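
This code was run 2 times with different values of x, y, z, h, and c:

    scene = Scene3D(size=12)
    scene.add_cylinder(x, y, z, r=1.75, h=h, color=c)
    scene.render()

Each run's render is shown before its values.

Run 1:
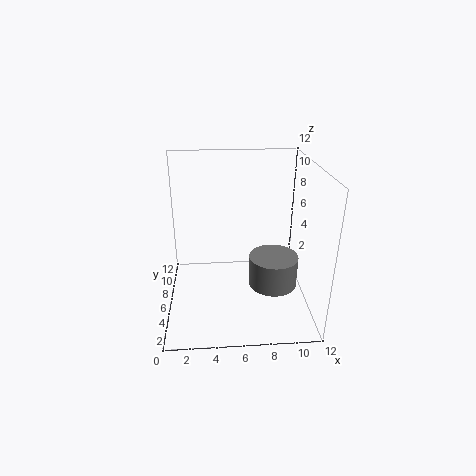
x = 8.25; y = 2; z = 4.25; h = 2.25; c = 'gray'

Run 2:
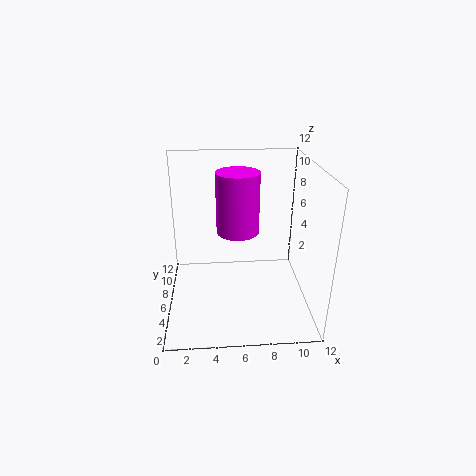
x = 6; y = 6.25; z = 6.5; h = 5; c = 'magenta'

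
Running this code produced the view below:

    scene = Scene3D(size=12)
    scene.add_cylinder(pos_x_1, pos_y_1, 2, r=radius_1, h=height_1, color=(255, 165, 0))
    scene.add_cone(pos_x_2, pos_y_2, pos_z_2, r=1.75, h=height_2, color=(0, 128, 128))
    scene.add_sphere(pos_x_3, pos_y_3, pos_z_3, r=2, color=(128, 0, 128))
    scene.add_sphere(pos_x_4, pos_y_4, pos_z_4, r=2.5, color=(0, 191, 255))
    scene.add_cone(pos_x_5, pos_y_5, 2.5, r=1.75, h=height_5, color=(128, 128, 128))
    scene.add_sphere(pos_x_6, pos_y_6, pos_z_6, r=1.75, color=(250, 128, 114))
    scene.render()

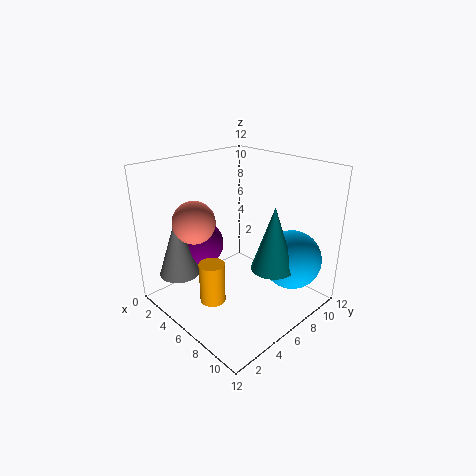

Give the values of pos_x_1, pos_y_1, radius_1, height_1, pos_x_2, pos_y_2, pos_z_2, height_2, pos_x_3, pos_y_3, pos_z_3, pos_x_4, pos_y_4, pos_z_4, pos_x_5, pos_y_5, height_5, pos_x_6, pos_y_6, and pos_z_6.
pos_x_1 = 6.75, pos_y_1 = 2.5, radius_1 = 1, height_1 = 3.25, pos_x_2 = 9, pos_y_2 = 7, pos_z_2 = 4, height_2 = 5.25, pos_x_3 = 2.25, pos_y_3 = 5, pos_z_3 = 4.5, pos_x_4 = 9.25, pos_y_4 = 9.25, pos_z_4 = 4, pos_x_5 = 2.25, pos_y_5 = 2.5, height_5 = 5.25, pos_x_6 = 3.75, pos_y_6 = 3.25, pos_z_6 = 7.5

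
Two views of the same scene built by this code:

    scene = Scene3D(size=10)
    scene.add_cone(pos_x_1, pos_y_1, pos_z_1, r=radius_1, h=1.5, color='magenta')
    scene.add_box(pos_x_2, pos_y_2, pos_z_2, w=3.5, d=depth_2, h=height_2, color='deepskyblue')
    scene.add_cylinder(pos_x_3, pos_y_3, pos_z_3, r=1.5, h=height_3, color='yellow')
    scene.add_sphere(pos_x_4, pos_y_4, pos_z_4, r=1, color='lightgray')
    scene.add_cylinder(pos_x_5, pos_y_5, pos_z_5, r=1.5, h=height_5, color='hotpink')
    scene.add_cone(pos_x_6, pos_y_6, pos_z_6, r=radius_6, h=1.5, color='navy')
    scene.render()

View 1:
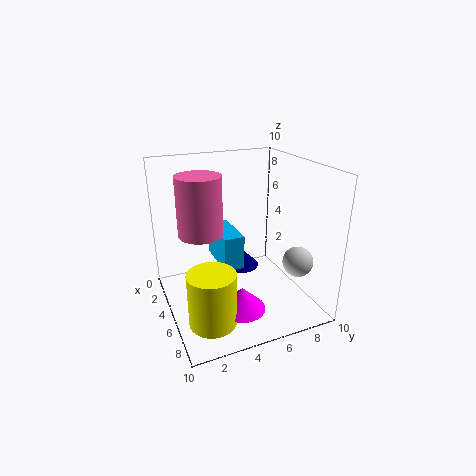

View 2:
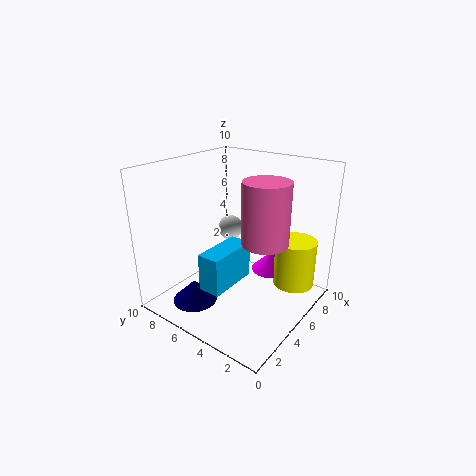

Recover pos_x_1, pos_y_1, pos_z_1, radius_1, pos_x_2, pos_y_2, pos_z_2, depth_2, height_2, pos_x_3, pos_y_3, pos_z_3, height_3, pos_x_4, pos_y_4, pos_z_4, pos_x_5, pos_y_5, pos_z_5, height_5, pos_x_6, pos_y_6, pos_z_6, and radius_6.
pos_x_1 = 8, pos_y_1 = 4, pos_z_1 = 1.5, radius_1 = 1.5, pos_x_2 = 1.5, pos_y_2 = 4, pos_z_2 = 2.5, depth_2 = 1.5, height_2 = 2.5, pos_x_3 = 8, pos_y_3 = 2, pos_z_3 = 1, height_3 = 3.5, pos_x_4 = 8, pos_y_4 = 8, pos_z_4 = 4, pos_x_5 = 4.5, pos_y_5 = 2.5, pos_z_5 = 5.5, height_5 = 4, pos_x_6 = 2, pos_y_6 = 6.5, pos_z_6 = 1, radius_6 = 1.5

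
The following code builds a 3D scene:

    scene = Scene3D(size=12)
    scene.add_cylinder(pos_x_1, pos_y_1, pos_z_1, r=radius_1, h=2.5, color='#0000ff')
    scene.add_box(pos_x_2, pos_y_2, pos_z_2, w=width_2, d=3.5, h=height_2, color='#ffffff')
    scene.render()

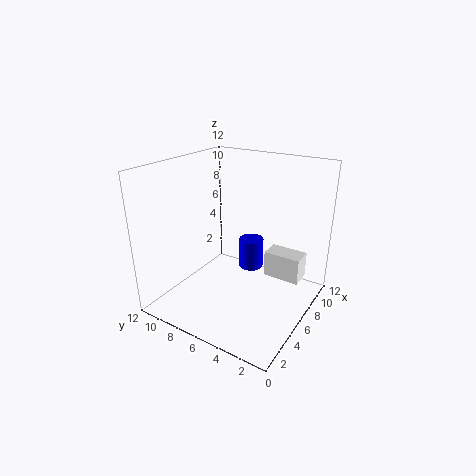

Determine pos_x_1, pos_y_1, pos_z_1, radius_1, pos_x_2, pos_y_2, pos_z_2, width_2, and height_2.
pos_x_1 = 6.5; pos_y_1 = 5; pos_z_1 = 3.5; radius_1 = 1; pos_x_2 = 10; pos_y_2 = 2; pos_z_2 = 0.5; width_2 = 2; height_2 = 2.5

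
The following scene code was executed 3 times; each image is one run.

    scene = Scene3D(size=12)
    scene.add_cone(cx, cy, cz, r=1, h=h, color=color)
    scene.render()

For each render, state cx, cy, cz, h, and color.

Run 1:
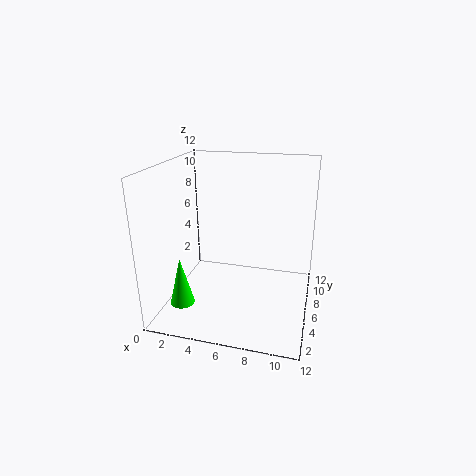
cx = 2
cy = 3
cz = 1
h = 4
color = 'lime'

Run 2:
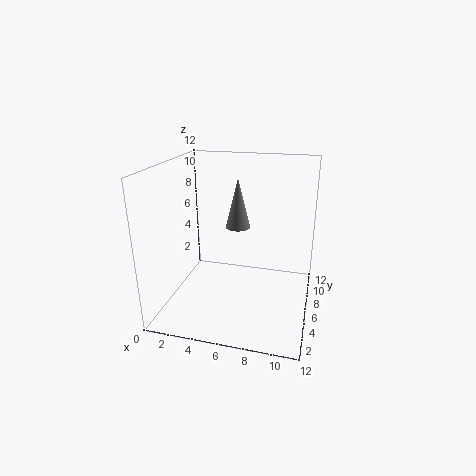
cx = 6
cy = 6
cz = 7
h = 4
color = 'gray'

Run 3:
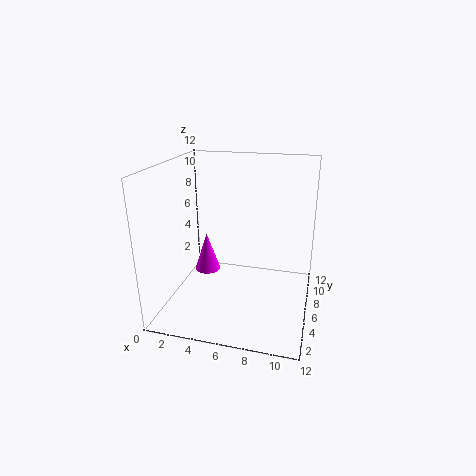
cx = 4
cy = 4
cz = 4
h = 3
color = 'magenta'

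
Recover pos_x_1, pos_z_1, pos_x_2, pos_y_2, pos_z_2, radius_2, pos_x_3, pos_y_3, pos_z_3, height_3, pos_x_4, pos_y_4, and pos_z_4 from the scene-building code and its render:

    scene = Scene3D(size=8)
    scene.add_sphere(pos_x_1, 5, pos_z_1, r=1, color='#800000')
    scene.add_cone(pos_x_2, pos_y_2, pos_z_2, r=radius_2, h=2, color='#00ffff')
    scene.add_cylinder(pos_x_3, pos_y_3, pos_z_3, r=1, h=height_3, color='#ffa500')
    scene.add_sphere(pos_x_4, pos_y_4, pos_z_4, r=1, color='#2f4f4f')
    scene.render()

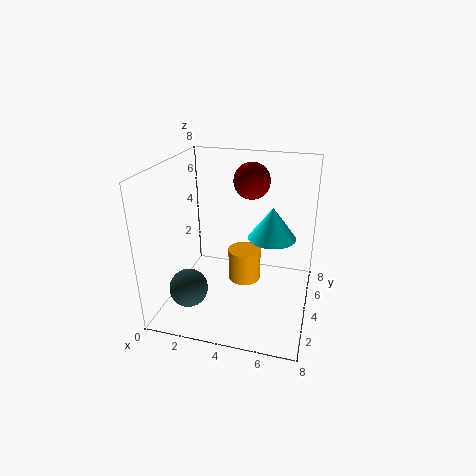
pos_x_1 = 4.5, pos_z_1 = 7, pos_x_2 = 5.5, pos_y_2 = 6.5, pos_z_2 = 3, radius_2 = 1.5, pos_x_3 = 4, pos_y_3 = 5.5, pos_z_3 = 0.5, height_3 = 2, pos_x_4 = 2, pos_y_4 = 1.5, pos_z_4 = 2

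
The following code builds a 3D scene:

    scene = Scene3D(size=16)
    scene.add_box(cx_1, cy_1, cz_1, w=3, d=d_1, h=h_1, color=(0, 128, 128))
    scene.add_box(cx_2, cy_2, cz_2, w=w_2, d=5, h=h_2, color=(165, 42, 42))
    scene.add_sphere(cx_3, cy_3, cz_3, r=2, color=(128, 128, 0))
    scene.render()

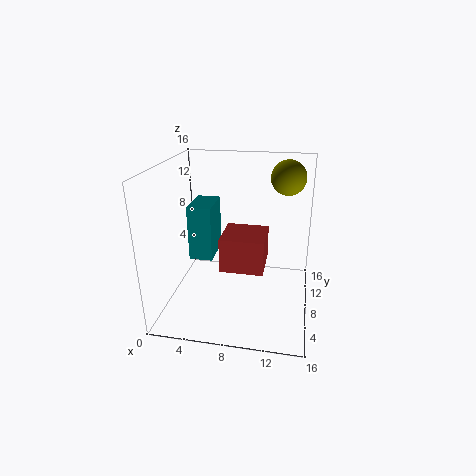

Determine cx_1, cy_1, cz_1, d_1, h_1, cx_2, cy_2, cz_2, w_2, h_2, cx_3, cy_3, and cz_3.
cx_1 = 1; cy_1 = 11; cz_1 = 3; d_1 = 5; h_1 = 7; cx_2 = 6; cy_2 = 7; cz_2 = 4; w_2 = 5; h_2 = 4; cx_3 = 13; cy_3 = 12; cz_3 = 14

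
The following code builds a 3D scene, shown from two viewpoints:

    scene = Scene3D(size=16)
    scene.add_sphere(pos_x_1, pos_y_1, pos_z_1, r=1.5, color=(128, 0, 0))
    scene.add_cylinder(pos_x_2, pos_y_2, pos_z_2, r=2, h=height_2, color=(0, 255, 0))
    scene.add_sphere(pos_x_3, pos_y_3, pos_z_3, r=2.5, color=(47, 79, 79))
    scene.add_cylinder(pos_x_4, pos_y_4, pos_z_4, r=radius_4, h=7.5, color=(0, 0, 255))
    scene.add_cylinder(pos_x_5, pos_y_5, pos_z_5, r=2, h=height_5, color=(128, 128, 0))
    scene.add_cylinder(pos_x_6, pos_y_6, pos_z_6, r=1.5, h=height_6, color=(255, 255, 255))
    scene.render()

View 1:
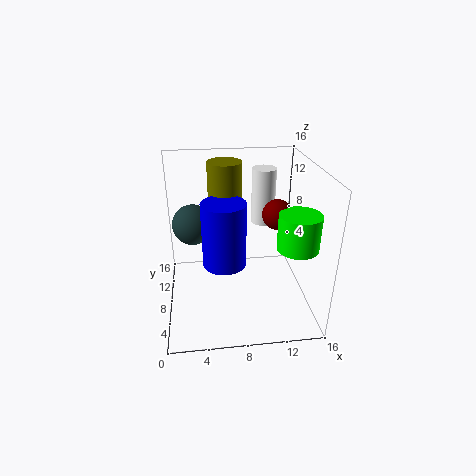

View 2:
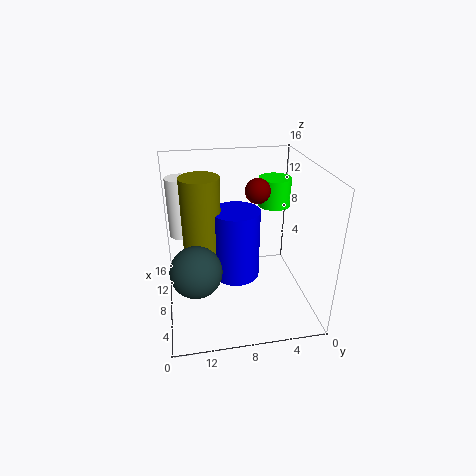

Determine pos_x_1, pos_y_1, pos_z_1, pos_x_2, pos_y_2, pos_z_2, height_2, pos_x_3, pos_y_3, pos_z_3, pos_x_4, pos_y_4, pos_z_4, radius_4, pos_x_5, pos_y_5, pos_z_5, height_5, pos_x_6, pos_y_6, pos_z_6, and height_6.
pos_x_1 = 11.5, pos_y_1 = 5, pos_z_1 = 12, pos_x_2 = 13, pos_y_2 = 2.5, pos_z_2 = 9.5, height_2 = 3.5, pos_x_3 = 3, pos_y_3 = 13, pos_z_3 = 7.5, pos_x_4 = 6.5, pos_y_4 = 8.5, pos_z_4 = 4.5, radius_4 = 2.5, pos_x_5 = 7, pos_y_5 = 12, pos_z_5 = 7.5, height_5 = 8, pos_x_6 = 12, pos_y_6 = 14, pos_z_6 = 7, height_6 = 7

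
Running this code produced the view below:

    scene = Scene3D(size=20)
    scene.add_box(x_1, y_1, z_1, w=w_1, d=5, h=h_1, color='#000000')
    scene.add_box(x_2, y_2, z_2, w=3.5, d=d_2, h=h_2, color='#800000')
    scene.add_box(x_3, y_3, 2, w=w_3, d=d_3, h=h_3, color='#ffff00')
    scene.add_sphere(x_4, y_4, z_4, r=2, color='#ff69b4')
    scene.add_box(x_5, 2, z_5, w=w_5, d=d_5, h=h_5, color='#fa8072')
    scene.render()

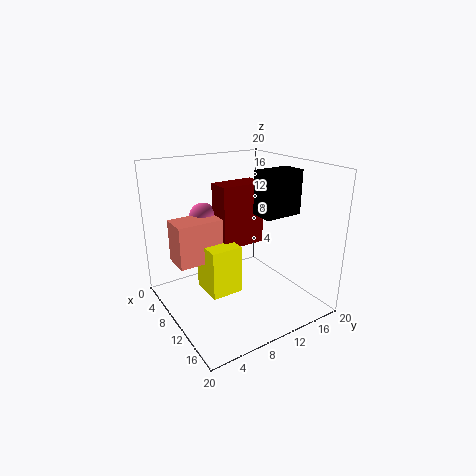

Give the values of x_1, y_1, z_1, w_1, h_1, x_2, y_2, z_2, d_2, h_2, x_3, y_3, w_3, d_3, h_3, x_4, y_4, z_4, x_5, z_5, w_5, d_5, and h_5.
x_1 = 13.5; y_1 = 10; z_1 = 14.5; w_1 = 3; h_1 = 5.5; x_2 = 5.5; y_2 = 8.5; z_2 = 8; d_2 = 6.5; h_2 = 9; x_3 = 6; y_3 = 5.5; w_3 = 5; d_3 = 4.5; h_3 = 7; x_4 = 4.5; y_4 = 7.5; z_4 = 12; x_5 = 4.5; z_5 = 6.5; w_5 = 4; d_5 = 6.5; h_5 = 6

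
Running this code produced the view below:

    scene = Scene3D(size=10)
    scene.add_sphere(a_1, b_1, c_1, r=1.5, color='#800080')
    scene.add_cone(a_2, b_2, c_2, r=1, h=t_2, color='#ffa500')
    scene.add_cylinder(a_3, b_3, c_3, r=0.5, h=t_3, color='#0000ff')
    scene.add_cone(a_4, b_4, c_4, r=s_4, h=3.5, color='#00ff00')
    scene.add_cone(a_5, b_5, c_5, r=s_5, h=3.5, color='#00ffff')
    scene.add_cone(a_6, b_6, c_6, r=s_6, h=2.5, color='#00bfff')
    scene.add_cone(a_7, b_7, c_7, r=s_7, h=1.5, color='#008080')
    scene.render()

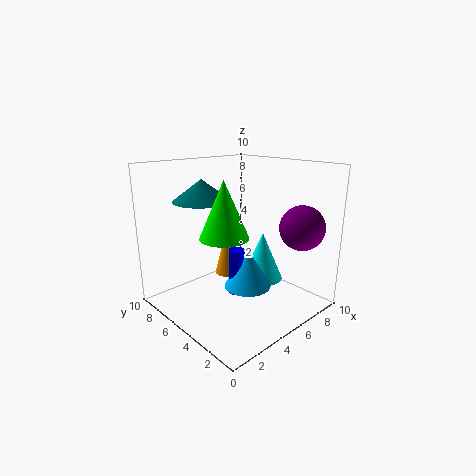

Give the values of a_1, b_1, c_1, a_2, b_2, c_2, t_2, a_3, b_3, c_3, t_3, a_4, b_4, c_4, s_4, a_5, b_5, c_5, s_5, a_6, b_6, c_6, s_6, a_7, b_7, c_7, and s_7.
a_1 = 7.5, b_1 = 1.5, c_1 = 6, a_2 = 7, b_2 = 8.5, c_2 = 0.5, t_2 = 4, a_3 = 3.5, b_3 = 3.5, c_3 = 2, t_3 = 3, a_4 = 2.5, b_4 = 3.5, c_4 = 6, s_4 = 1.5, a_5 = 7, b_5 = 4.5, c_5 = 1.5, s_5 = 1.5, a_6 = 4, b_6 = 3, c_6 = 2.5, s_6 = 1.5, a_7 = 3.5, b_7 = 7, c_7 = 7.5, s_7 = 2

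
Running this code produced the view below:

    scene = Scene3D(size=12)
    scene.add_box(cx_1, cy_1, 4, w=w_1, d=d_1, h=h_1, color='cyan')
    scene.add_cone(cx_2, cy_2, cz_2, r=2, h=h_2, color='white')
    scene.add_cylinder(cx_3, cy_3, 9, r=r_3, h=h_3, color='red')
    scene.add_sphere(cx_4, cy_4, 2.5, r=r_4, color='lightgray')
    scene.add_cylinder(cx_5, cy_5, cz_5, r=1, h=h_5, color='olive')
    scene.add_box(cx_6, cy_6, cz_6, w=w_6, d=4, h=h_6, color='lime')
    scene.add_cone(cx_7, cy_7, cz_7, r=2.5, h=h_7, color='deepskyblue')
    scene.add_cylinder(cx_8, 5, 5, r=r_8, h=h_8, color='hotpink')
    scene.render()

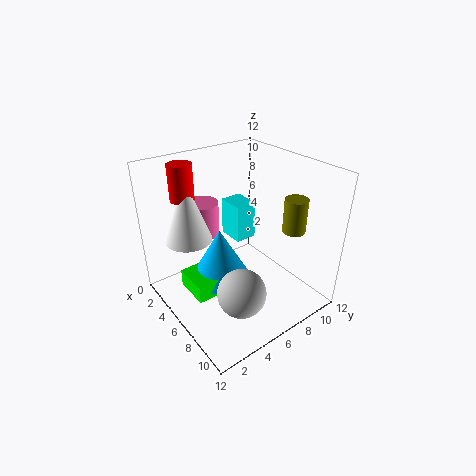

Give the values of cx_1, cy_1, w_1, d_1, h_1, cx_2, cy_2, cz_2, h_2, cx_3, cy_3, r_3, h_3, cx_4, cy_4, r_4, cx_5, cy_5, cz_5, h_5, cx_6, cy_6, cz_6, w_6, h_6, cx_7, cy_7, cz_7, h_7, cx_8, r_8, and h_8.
cx_1 = 1.5
cy_1 = 7.5
w_1 = 2.5
d_1 = 2
h_1 = 3.5
cx_2 = 3
cy_2 = 3
cz_2 = 5.5
h_2 = 5.5
cx_3 = 2.5
cy_3 = 3
r_3 = 1
h_3 = 3
cx_4 = 8.5
cy_4 = 4.5
r_4 = 2
cx_5 = 8
cy_5 = 10.5
cz_5 = 6
h_5 = 3
cx_6 = 4
cy_6 = 1.5
cz_6 = 2
w_6 = 3
h_6 = 1.5
cx_7 = 5.5
cy_7 = 4.5
cz_7 = 2.5
h_7 = 4.5
cx_8 = 2
r_8 = 1.5
h_8 = 3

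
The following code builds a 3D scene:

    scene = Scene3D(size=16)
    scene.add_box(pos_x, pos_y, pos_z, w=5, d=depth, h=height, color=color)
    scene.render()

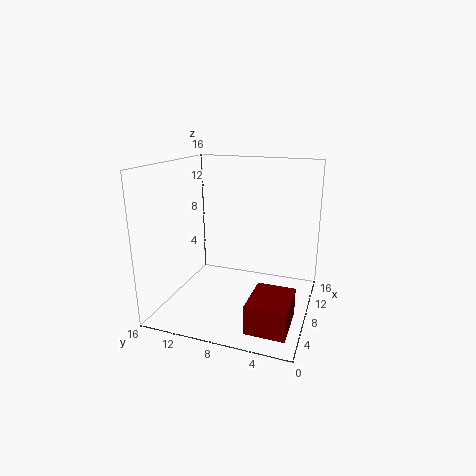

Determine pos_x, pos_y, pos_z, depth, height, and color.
pos_x = 1; pos_y = 1; pos_z = 1; depth = 4; height = 3; color = 'maroon'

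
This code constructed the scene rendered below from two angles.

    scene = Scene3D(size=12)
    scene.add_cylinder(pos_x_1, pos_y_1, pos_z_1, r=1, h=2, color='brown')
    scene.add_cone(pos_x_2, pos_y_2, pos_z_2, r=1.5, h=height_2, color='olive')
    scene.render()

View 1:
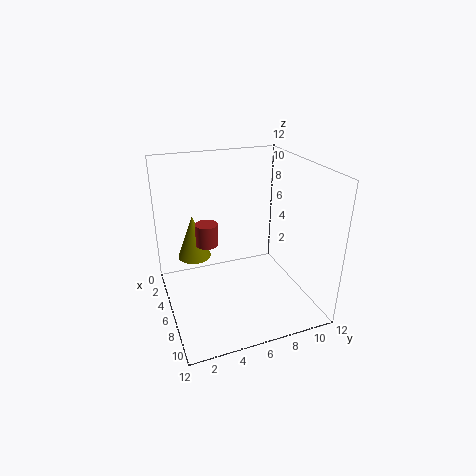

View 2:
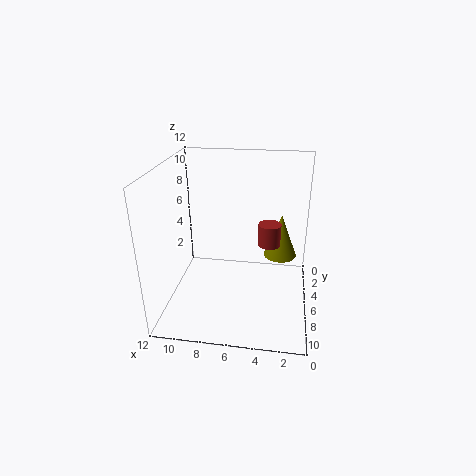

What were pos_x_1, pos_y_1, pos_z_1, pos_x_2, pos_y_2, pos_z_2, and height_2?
pos_x_1 = 3.5
pos_y_1 = 4
pos_z_1 = 4.5
pos_x_2 = 2.5
pos_y_2 = 3
pos_z_2 = 3
height_2 = 4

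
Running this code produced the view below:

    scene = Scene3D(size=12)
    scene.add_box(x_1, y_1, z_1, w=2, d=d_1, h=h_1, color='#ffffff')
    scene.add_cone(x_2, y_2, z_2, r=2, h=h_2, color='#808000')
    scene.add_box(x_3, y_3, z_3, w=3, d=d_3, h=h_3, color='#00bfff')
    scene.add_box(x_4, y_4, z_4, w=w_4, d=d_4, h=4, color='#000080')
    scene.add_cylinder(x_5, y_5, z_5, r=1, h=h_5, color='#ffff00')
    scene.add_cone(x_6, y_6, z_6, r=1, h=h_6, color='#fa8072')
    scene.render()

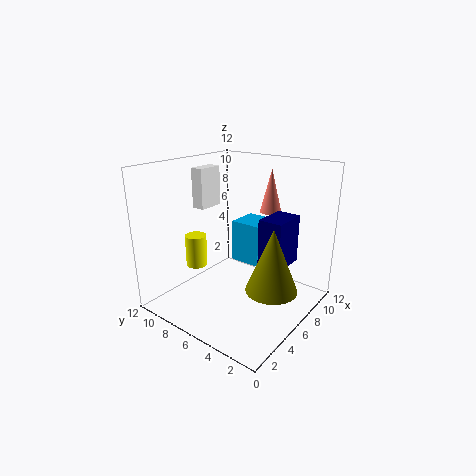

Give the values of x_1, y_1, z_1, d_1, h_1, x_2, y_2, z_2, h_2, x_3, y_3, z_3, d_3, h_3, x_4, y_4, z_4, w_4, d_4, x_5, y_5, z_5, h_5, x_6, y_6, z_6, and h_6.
x_1 = 3
y_1 = 7
z_1 = 9
d_1 = 1
h_1 = 3
x_2 = 5
y_2 = 2
z_2 = 3
h_2 = 5
x_3 = 9
y_3 = 6
z_3 = 2
d_3 = 3
h_3 = 4
x_4 = 6
y_4 = 2
z_4 = 4
w_4 = 3
d_4 = 2
x_5 = 6
y_5 = 11
z_5 = 2
h_5 = 3
x_6 = 11
y_6 = 6
z_6 = 7
h_6 = 4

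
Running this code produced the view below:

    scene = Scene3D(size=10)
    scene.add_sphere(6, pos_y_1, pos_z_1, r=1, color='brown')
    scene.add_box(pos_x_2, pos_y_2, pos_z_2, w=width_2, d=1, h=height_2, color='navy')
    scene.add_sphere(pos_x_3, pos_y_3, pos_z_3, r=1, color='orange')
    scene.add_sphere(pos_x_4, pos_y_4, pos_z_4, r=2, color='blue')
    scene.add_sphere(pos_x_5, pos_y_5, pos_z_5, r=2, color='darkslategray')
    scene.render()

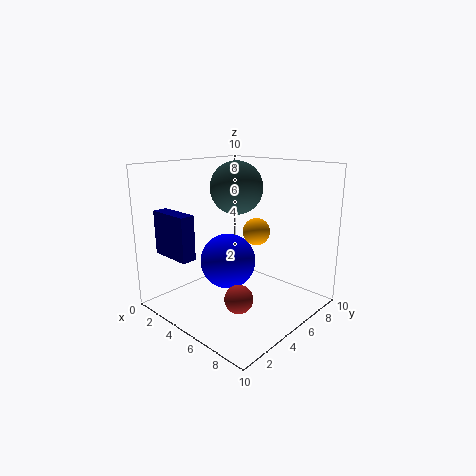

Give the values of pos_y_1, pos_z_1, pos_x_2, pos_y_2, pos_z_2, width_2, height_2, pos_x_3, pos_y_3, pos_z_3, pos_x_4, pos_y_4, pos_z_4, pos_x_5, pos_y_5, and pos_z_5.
pos_y_1 = 4
pos_z_1 = 1
pos_x_2 = 1
pos_y_2 = 1
pos_z_2 = 4
width_2 = 3
height_2 = 3
pos_x_3 = 5
pos_y_3 = 7
pos_z_3 = 5
pos_x_4 = 4
pos_y_4 = 5
pos_z_4 = 3
pos_x_5 = 3
pos_y_5 = 7
pos_z_5 = 8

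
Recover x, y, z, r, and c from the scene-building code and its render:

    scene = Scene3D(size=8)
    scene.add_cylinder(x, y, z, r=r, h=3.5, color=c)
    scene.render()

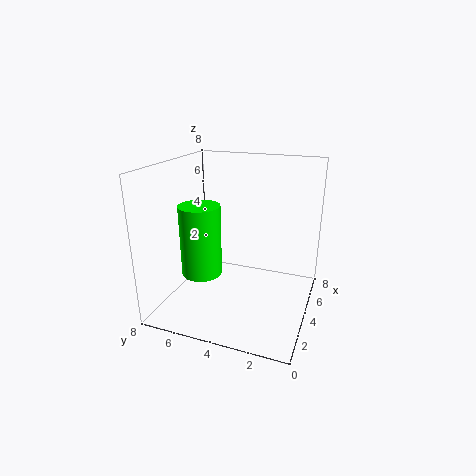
x = 1.5, y = 5, z = 3, r = 1, c = 'lime'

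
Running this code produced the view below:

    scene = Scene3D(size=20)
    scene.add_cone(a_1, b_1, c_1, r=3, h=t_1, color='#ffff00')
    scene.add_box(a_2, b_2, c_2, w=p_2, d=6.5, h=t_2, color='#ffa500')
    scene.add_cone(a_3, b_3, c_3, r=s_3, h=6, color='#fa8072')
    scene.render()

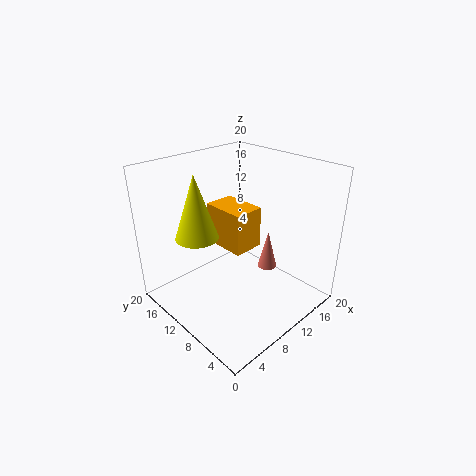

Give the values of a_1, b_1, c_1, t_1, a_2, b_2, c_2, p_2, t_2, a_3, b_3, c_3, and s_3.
a_1 = 6; b_1 = 14; c_1 = 10; t_1 = 9; a_2 = 9.5; b_2 = 9.5; c_2 = 7.5; p_2 = 4.5; t_2 = 6; a_3 = 16.5; b_3 = 10; c_3 = 2.5; s_3 = 1.5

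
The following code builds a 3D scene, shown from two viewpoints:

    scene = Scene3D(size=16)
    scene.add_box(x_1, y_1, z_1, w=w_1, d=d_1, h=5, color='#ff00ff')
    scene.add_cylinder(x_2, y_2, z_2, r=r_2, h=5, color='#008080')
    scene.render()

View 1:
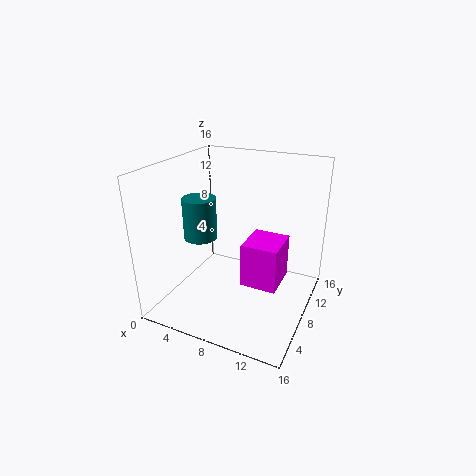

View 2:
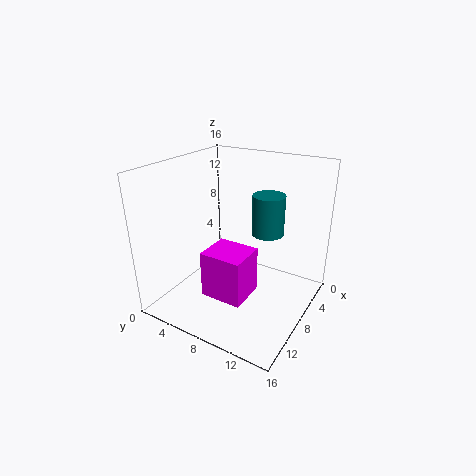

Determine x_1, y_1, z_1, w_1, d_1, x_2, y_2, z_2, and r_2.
x_1 = 9, y_1 = 6.5, z_1 = 3, w_1 = 4, d_1 = 4.5, x_2 = 2.5, y_2 = 9, z_2 = 6.5, r_2 = 2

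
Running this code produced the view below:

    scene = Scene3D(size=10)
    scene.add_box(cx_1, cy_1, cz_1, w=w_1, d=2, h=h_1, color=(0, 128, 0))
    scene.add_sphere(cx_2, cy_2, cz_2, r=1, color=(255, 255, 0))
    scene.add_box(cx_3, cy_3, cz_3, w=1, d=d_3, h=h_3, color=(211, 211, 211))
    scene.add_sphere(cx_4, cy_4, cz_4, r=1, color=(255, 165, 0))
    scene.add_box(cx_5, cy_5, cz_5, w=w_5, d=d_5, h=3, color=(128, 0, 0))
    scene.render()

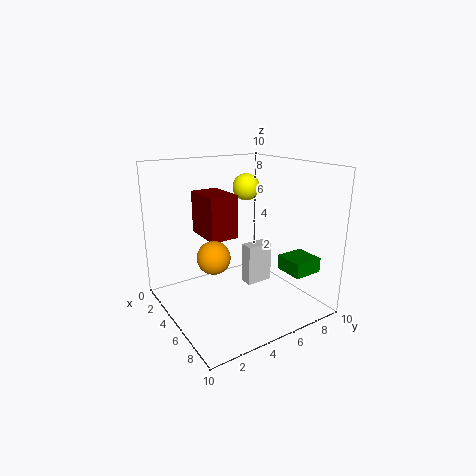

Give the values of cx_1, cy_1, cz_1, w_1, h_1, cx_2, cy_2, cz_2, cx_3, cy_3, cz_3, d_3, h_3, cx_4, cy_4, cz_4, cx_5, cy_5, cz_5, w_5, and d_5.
cx_1 = 7; cy_1 = 7; cz_1 = 3; w_1 = 2; h_1 = 1; cx_2 = 3; cy_2 = 7; cz_2 = 8; cx_3 = 4; cy_3 = 6; cz_3 = 1; d_3 = 2; h_3 = 3; cx_4 = 7; cy_4 = 2; cz_4 = 5; cx_5 = 2; cy_5 = 3; cz_5 = 5; w_5 = 3; d_5 = 2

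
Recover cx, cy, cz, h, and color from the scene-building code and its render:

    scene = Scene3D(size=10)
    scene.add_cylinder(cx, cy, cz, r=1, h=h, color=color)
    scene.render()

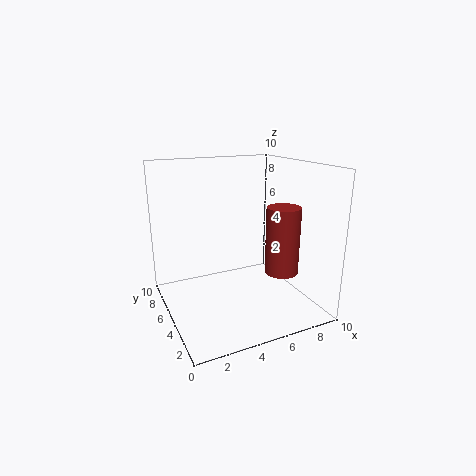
cx = 6, cy = 1, cz = 4, h = 4, color = 'brown'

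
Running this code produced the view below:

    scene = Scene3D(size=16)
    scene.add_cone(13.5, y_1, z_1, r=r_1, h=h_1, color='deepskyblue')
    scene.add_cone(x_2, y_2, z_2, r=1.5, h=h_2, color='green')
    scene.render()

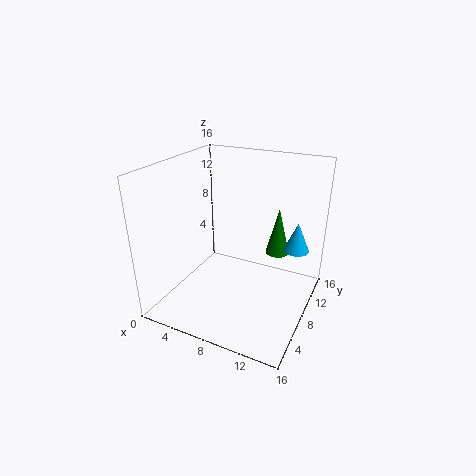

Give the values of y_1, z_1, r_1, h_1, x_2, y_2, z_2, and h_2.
y_1 = 12.5; z_1 = 5.5; r_1 = 1.5; h_1 = 3.5; x_2 = 10.5; y_2 = 14.5; z_2 = 3.5; h_2 = 6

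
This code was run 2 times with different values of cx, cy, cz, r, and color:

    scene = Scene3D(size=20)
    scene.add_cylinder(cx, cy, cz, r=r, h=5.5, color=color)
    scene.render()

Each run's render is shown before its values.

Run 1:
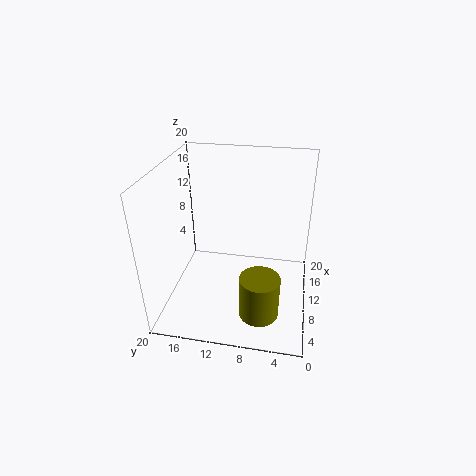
cx = 3
cy = 6
cz = 3.5
r = 2.5
color = 'olive'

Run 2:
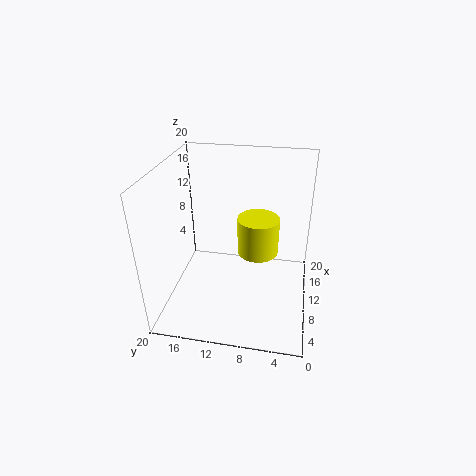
cx = 12.5
cy = 7.5
cz = 6.5
r = 3
color = 'yellow'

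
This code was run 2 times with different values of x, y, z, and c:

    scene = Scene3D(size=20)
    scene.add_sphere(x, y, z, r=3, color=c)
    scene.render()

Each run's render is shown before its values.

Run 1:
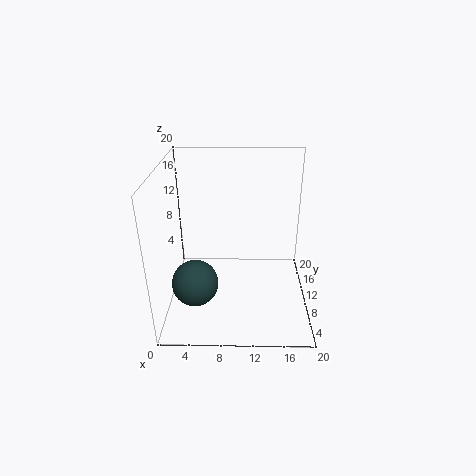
x = 4.5, y = 5, z = 6, c = 'darkslategray'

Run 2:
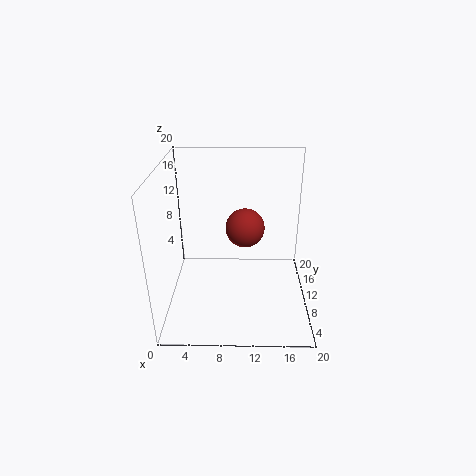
x = 11, y = 15, z = 9, c = 'brown'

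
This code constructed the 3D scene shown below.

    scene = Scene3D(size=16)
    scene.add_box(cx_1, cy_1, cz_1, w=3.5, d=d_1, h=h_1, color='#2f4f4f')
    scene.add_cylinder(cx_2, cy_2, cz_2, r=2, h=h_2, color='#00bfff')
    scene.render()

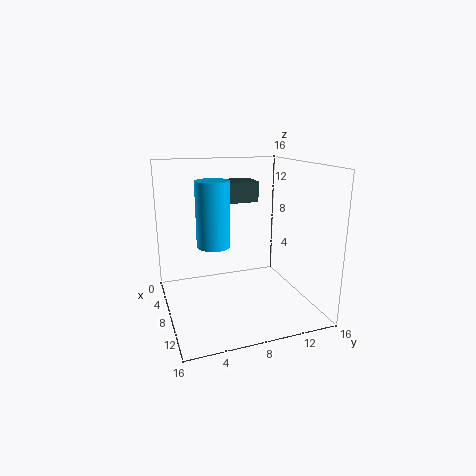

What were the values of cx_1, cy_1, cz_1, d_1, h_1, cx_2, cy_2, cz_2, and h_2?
cx_1 = 0.75, cy_1 = 8.25, cz_1 = 11, d_1 = 3.75, h_1 = 2.5, cx_2 = 5, cy_2 = 6, cz_2 = 6.25, h_2 = 7.75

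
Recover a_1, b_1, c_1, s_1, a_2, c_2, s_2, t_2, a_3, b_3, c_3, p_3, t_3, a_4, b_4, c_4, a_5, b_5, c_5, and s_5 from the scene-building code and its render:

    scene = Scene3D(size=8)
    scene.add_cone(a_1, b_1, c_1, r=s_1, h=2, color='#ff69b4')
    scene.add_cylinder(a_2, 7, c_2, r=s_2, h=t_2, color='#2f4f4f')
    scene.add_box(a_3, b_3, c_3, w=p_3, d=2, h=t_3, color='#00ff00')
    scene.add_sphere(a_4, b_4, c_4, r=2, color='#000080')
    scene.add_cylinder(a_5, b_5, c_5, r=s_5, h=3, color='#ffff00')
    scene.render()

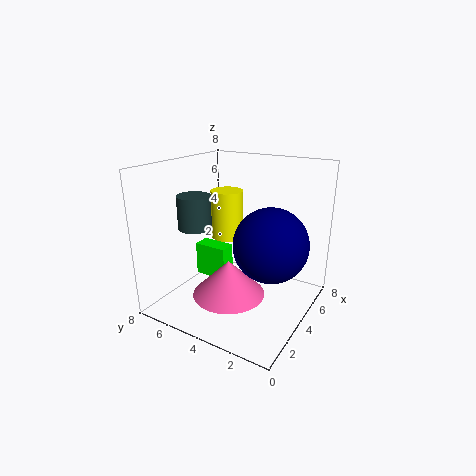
a_1 = 3, b_1 = 4, c_1 = 1, s_1 = 2, a_2 = 4, c_2 = 4, s_2 = 1, t_2 = 2, a_3 = 4, b_3 = 5, c_3 = 1, p_3 = 1, t_3 = 2, a_4 = 4, b_4 = 2, c_4 = 4, a_5 = 6, b_5 = 6, c_5 = 3, s_5 = 1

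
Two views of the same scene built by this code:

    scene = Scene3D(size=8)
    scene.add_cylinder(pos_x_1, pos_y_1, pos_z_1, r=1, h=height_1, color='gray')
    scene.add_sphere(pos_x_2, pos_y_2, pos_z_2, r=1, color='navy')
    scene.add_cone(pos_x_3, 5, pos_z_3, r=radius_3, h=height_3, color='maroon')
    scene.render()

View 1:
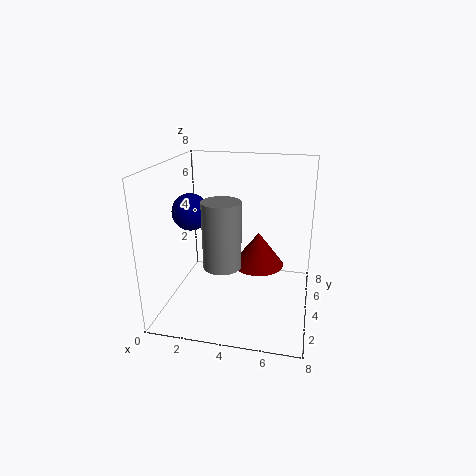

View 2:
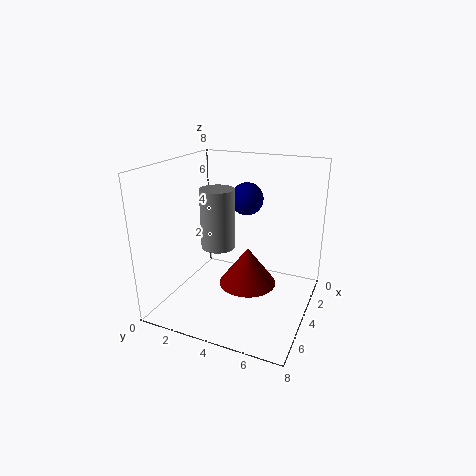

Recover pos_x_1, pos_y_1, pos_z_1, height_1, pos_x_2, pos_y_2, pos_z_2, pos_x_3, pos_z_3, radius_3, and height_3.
pos_x_1 = 3.5; pos_y_1 = 2.5; pos_z_1 = 3; height_1 = 3.5; pos_x_2 = 1.5; pos_y_2 = 3.5; pos_z_2 = 5.5; pos_x_3 = 5; pos_z_3 = 2; radius_3 = 1.5; height_3 = 2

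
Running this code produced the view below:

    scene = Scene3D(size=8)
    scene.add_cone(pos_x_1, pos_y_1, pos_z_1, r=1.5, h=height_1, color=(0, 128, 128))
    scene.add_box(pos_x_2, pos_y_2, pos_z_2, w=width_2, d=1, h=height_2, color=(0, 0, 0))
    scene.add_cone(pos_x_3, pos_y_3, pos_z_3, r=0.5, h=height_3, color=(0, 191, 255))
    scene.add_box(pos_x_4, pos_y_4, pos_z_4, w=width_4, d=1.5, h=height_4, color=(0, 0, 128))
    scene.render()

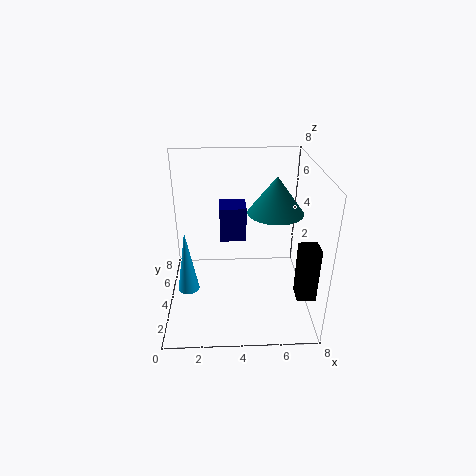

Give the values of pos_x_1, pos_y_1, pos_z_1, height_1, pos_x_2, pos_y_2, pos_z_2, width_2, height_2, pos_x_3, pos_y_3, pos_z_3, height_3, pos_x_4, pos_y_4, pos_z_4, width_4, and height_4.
pos_x_1 = 6; pos_y_1 = 4; pos_z_1 = 5.5; height_1 = 2; pos_x_2 = 7; pos_y_2 = 1.5; pos_z_2 = 1.5; width_2 = 1; height_2 = 3; pos_x_3 = 1.5; pos_y_3 = 1; pos_z_3 = 3; height_3 = 3; pos_x_4 = 3; pos_y_4 = 4.5; pos_z_4 = 3.5; width_4 = 1.5; height_4 = 2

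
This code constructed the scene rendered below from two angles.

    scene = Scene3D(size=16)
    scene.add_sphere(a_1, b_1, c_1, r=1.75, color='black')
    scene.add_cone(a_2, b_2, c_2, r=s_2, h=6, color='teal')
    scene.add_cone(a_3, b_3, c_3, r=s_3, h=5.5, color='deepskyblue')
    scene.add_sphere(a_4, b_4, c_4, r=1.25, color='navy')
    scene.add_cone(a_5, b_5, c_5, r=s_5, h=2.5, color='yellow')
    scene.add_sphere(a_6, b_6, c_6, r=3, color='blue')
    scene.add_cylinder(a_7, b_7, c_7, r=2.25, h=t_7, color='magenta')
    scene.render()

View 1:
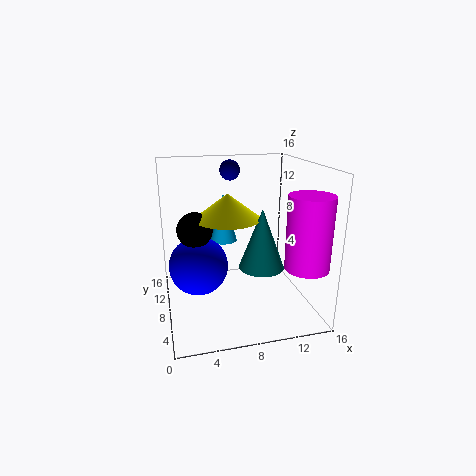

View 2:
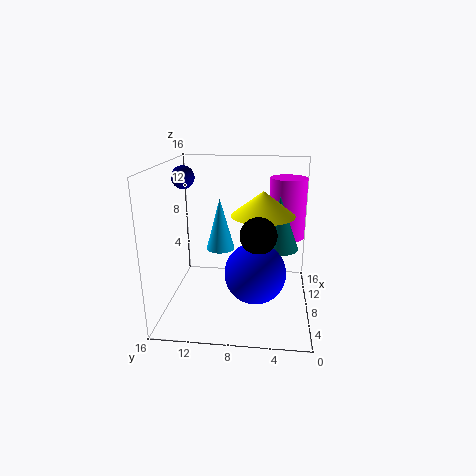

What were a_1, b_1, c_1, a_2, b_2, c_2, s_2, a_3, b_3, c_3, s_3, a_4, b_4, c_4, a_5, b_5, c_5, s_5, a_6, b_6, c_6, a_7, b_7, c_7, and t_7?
a_1 = 3; b_1 = 5.5; c_1 = 10.25; a_2 = 9.25; b_2 = 3.5; c_2 = 6.5; s_2 = 2.25; a_3 = 6.75; b_3 = 9.75; c_3 = 7.25; s_3 = 1.5; a_4 = 8.5; b_4 = 14; c_4 = 14.5; a_5 = 6.25; b_5 = 5.25; c_5 = 11.25; s_5 = 3.25; a_6 = 3.25; b_6 = 5.75; c_6 = 6.25; a_7 = 13.75; b_7 = 2.5; c_7 = 6.25; t_7 = 7.5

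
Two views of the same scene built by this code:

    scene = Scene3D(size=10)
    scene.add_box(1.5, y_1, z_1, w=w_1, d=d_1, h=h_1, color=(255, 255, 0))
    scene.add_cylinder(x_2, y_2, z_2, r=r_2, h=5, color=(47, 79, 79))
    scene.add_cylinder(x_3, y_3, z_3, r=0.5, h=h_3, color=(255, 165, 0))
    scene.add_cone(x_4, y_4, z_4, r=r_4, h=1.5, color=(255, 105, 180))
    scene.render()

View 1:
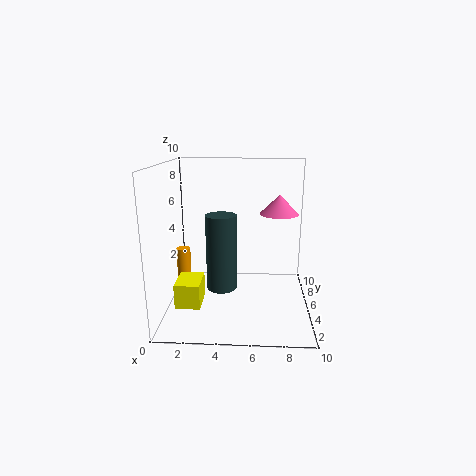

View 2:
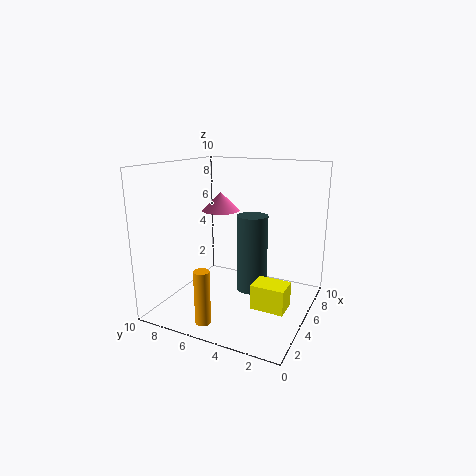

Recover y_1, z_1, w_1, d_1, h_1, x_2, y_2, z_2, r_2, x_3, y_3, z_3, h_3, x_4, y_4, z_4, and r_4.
y_1 = 0.5
z_1 = 2
w_1 = 1.5
d_1 = 2
h_1 = 1.5
x_2 = 4
y_2 = 3.5
z_2 = 2
r_2 = 1
x_3 = 1
y_3 = 5.5
z_3 = 0.5
h_3 = 3.5
x_4 = 8
y_4 = 8
z_4 = 6
r_4 = 1.5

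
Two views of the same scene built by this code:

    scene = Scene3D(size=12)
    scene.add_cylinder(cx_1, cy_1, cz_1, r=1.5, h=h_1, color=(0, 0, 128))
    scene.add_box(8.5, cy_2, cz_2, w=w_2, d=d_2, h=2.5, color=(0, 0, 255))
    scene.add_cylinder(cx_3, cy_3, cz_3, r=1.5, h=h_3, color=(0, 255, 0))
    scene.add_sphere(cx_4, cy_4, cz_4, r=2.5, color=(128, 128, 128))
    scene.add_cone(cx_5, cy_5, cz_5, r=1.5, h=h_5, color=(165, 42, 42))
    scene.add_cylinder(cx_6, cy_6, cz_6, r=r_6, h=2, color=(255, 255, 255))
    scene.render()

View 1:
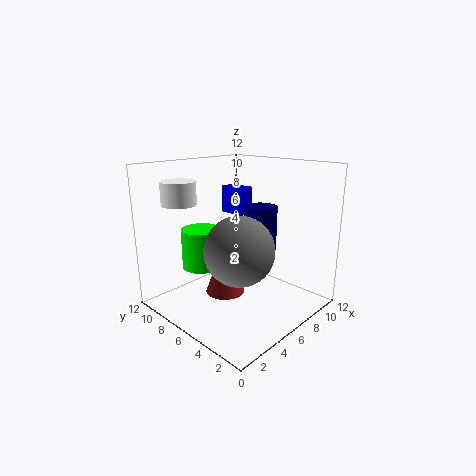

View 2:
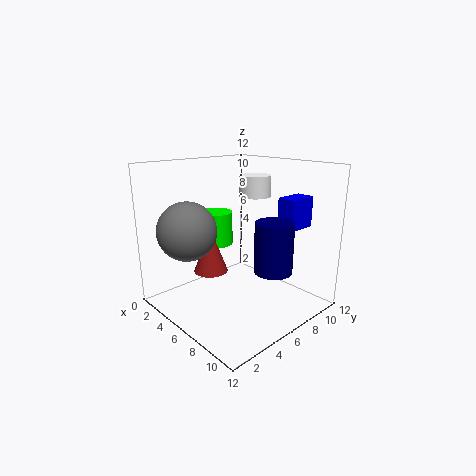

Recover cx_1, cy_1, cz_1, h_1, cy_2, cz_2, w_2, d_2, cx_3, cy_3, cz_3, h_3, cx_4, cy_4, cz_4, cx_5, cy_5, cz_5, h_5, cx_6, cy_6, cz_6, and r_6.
cx_1 = 9.5
cy_1 = 6.5
cz_1 = 4
h_1 = 4
cy_2 = 8
cz_2 = 7
w_2 = 1.5
d_2 = 2.5
cx_3 = 2.5
cy_3 = 6.5
cz_3 = 4.5
h_3 = 3
cx_4 = 3
cy_4 = 3
cz_4 = 6.5
cx_5 = 3.5
cy_5 = 5
cz_5 = 2.5
h_5 = 4
cx_6 = 3.5
cy_6 = 10.5
cz_6 = 8.5
r_6 = 1.5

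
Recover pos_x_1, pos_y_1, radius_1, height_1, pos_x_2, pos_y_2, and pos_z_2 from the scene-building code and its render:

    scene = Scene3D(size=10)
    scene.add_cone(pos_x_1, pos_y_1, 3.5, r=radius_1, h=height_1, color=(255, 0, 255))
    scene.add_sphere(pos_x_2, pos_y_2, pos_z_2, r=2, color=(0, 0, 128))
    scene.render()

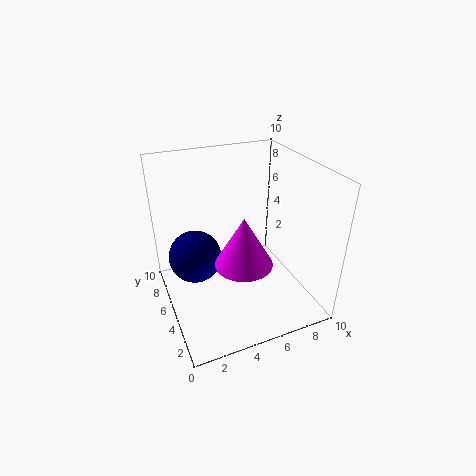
pos_x_1 = 5
pos_y_1 = 4
radius_1 = 2
height_1 = 3.5
pos_x_2 = 2.5
pos_y_2 = 7.5
pos_z_2 = 2.5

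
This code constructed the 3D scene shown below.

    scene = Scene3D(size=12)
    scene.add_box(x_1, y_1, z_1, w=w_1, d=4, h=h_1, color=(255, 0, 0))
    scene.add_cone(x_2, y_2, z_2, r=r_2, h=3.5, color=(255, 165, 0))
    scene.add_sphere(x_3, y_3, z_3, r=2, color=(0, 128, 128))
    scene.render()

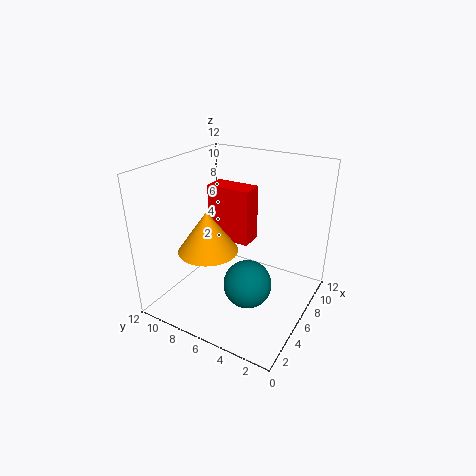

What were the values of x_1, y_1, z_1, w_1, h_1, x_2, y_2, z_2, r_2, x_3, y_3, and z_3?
x_1 = 7.5
y_1 = 6
z_1 = 4.5
w_1 = 2
h_1 = 5
x_2 = 4.5
y_2 = 8
z_2 = 5
r_2 = 2.5
x_3 = 5
y_3 = 4.5
z_3 = 2.5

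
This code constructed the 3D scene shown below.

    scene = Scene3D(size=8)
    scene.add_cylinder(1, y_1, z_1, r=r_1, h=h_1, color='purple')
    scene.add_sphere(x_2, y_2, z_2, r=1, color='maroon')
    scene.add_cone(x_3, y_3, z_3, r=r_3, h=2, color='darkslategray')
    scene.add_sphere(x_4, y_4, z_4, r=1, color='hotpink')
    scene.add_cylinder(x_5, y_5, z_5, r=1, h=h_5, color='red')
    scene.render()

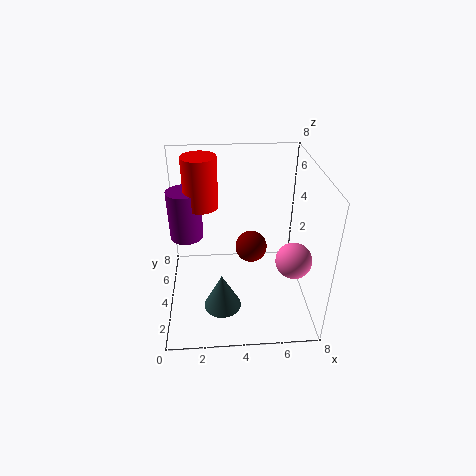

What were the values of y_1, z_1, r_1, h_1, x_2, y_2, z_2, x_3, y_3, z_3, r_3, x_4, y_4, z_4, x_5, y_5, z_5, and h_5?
y_1 = 6, z_1 = 3, r_1 = 1, h_1 = 3, x_2 = 5, y_2 = 6, z_2 = 2, x_3 = 3, y_3 = 2, z_3 = 1, r_3 = 1, x_4 = 7, y_4 = 3, z_4 = 3, x_5 = 2, y_5 = 6, z_5 = 5, h_5 = 3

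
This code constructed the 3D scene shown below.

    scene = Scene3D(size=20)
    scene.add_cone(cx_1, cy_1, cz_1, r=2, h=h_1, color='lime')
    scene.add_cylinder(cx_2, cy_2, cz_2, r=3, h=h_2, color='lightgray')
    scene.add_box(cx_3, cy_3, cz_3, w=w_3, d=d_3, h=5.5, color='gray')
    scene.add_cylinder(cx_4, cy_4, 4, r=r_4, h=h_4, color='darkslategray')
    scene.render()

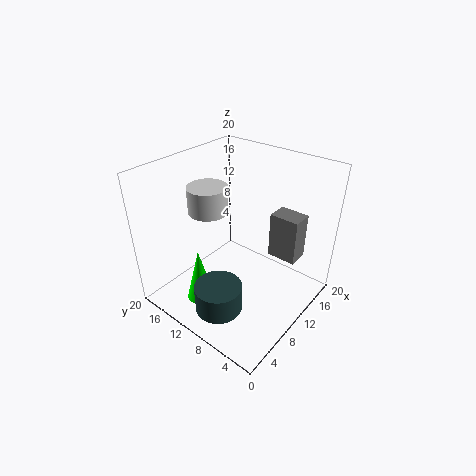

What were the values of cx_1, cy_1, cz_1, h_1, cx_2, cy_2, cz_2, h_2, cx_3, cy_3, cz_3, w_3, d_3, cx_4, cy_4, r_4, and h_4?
cx_1 = 5.5; cy_1 = 13.5; cz_1 = 0.5; h_1 = 8; cx_2 = 11; cy_2 = 16.5; cz_2 = 11.5; h_2 = 4; cx_3 = 8.5; cy_3 = 0.5; cz_3 = 11; w_3 = 2.5; d_3 = 3.5; cx_4 = 3; cy_4 = 7.5; r_4 = 3; h_4 = 3.5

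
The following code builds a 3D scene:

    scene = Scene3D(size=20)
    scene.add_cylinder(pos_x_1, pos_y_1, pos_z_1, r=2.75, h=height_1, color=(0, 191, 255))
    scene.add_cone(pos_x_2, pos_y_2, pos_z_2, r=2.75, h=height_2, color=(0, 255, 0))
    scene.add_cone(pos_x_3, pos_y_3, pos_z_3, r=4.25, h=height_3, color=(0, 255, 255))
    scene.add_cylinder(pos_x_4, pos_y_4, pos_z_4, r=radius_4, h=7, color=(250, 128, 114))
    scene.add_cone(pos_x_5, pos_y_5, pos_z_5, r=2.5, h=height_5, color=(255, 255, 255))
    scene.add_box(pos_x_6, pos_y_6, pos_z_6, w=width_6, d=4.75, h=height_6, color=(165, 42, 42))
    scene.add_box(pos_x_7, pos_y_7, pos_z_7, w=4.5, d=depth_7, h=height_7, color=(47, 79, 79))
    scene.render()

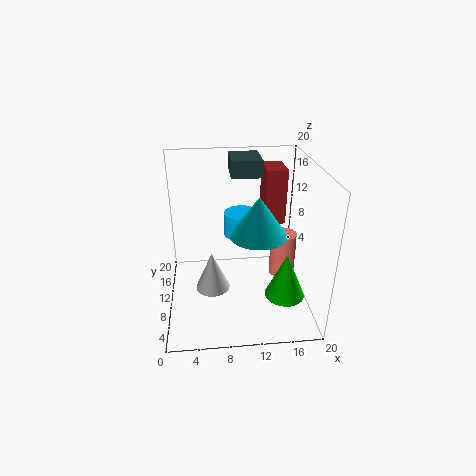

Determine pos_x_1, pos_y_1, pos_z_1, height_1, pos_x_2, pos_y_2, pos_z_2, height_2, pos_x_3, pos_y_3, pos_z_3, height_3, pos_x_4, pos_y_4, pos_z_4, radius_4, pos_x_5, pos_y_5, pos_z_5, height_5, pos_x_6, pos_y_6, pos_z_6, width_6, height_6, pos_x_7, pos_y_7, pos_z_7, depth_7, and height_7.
pos_x_1 = 11.25
pos_y_1 = 16.75
pos_z_1 = 7
height_1 = 3.75
pos_x_2 = 16.25
pos_y_2 = 6.5
pos_z_2 = 2.5
height_2 = 6.5
pos_x_3 = 13.25
pos_y_3 = 12.25
pos_z_3 = 9
height_3 = 6
pos_x_4 = 17.5
pos_y_4 = 13.75
pos_z_4 = 1.25
radius_4 = 2
pos_x_5 = 6.25
pos_y_5 = 10.25
pos_z_5 = 1.75
height_5 = 5.75
pos_x_6 = 14.25
pos_y_6 = 12.75
pos_z_6 = 10.5
width_6 = 3
height_6 = 8
pos_x_7 = 9.5
pos_y_7 = 14.25
pos_z_7 = 17
depth_7 = 5.75
height_7 = 2.5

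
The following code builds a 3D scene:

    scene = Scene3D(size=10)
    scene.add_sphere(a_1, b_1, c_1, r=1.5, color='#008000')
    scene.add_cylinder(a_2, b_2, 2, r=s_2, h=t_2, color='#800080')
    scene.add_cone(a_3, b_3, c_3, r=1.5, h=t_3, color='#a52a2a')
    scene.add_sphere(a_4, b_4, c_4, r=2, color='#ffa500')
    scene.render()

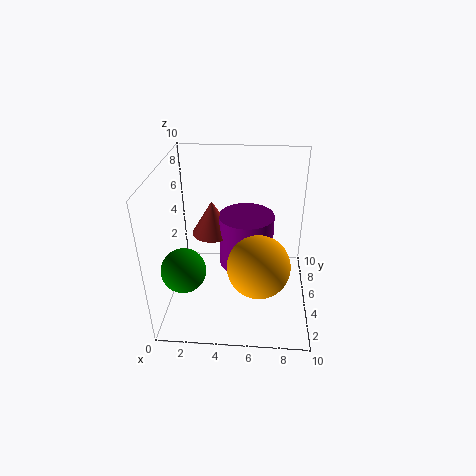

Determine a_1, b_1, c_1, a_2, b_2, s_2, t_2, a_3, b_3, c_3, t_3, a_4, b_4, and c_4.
a_1 = 1.5; b_1 = 3; c_1 = 3.5; a_2 = 5.5; b_2 = 6.5; s_2 = 2; t_2 = 4; a_3 = 3; b_3 = 6.5; c_3 = 4.5; t_3 = 2.5; a_4 = 6.5; b_4 = 2.5; c_4 = 4.5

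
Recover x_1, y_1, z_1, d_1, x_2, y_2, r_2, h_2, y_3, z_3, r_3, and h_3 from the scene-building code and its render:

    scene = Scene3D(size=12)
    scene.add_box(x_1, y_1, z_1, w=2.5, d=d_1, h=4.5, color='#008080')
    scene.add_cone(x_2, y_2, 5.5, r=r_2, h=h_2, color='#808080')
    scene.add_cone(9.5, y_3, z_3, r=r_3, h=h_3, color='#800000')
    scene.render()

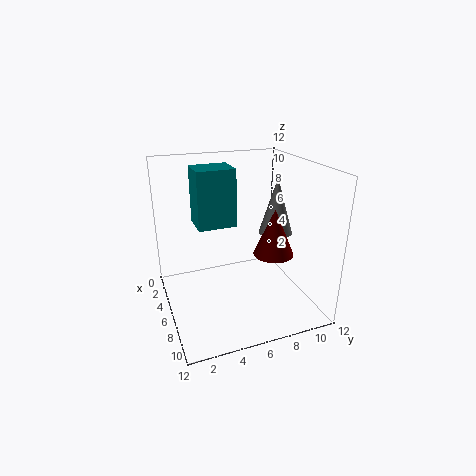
x_1 = 4.5
y_1 = 2.5
z_1 = 7.5
d_1 = 3
x_2 = 5
y_2 = 10
r_2 = 1.5
h_2 = 5
y_3 = 7.5
z_3 = 6
r_3 = 1.5
h_3 = 3.5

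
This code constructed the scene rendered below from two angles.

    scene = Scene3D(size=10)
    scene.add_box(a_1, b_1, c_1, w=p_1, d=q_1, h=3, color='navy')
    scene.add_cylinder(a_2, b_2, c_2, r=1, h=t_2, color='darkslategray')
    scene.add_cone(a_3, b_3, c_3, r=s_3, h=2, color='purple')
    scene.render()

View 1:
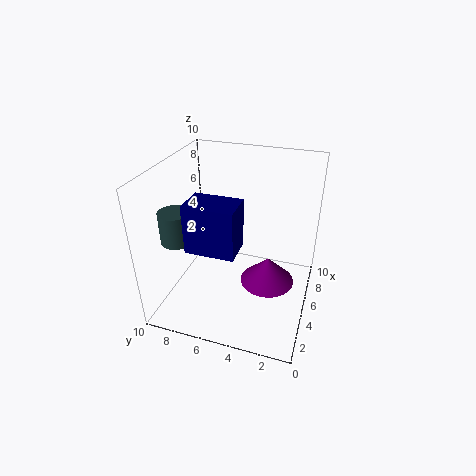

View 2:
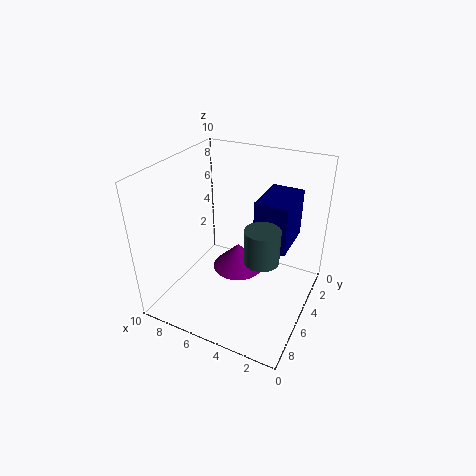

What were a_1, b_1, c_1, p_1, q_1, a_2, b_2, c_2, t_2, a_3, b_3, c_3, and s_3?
a_1 = 1
b_1 = 4
c_1 = 6
p_1 = 2
q_1 = 3
a_2 = 2
b_2 = 8
c_2 = 6
t_2 = 2
a_3 = 6
b_3 = 3
c_3 = 1
s_3 = 2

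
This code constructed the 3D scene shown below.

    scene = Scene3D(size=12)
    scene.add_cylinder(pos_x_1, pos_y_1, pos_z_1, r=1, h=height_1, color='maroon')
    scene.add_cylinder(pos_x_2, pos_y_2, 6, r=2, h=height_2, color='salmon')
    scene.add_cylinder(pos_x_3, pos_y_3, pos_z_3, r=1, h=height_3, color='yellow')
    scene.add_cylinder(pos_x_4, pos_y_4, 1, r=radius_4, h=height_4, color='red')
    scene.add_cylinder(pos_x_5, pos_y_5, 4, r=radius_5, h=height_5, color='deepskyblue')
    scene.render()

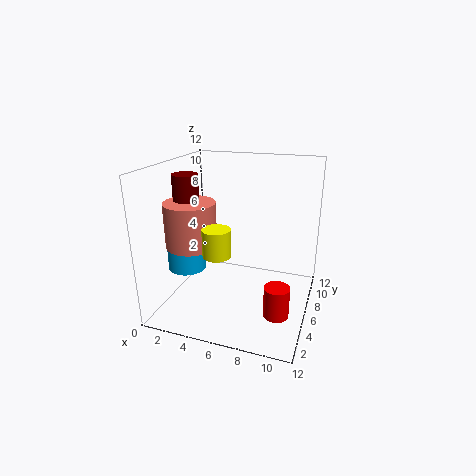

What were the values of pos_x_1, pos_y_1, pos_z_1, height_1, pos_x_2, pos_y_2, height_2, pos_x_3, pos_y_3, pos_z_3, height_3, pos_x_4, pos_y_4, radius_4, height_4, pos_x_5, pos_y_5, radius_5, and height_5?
pos_x_1 = 2.5; pos_y_1 = 4; pos_z_1 = 9.5; height_1 = 2; pos_x_2 = 3; pos_y_2 = 3.5; height_2 = 3.5; pos_x_3 = 6; pos_y_3 = 1.5; pos_z_3 = 6.5; height_3 = 2; pos_x_4 = 10; pos_y_4 = 3.5; radius_4 = 1; height_4 = 2.5; pos_x_5 = 2.5; pos_y_5 = 3.5; radius_5 = 1.5; height_5 = 3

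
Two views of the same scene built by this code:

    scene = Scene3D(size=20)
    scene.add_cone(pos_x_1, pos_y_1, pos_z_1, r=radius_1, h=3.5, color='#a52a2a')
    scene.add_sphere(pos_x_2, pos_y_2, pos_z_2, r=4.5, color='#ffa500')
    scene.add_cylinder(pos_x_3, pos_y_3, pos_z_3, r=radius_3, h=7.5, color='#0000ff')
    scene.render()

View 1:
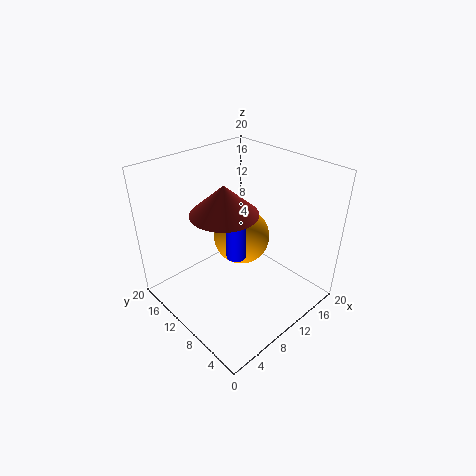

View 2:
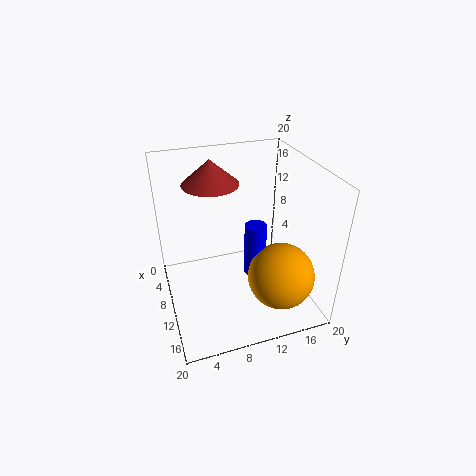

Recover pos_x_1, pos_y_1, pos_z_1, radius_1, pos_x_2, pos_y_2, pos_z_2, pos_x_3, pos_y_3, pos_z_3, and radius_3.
pos_x_1 = 5.5
pos_y_1 = 7.5
pos_z_1 = 16.5
radius_1 = 4
pos_x_2 = 15
pos_y_2 = 14.5
pos_z_2 = 6
pos_x_3 = 11.5
pos_y_3 = 12
pos_z_3 = 5
radius_3 = 1.5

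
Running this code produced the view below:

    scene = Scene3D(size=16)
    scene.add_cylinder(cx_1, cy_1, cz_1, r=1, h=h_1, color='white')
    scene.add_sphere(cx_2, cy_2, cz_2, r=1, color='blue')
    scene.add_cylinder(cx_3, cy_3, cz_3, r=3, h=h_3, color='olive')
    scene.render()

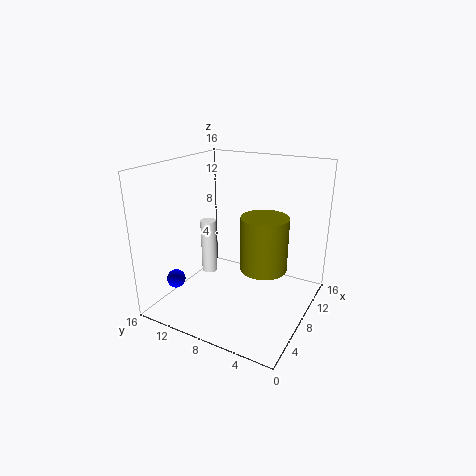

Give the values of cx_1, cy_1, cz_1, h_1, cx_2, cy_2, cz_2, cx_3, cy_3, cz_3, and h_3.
cx_1 = 11; cy_1 = 14; cz_1 = 1; h_1 = 7; cx_2 = 3; cy_2 = 13; cz_2 = 4; cx_3 = 13; cy_3 = 7; cz_3 = 2; h_3 = 7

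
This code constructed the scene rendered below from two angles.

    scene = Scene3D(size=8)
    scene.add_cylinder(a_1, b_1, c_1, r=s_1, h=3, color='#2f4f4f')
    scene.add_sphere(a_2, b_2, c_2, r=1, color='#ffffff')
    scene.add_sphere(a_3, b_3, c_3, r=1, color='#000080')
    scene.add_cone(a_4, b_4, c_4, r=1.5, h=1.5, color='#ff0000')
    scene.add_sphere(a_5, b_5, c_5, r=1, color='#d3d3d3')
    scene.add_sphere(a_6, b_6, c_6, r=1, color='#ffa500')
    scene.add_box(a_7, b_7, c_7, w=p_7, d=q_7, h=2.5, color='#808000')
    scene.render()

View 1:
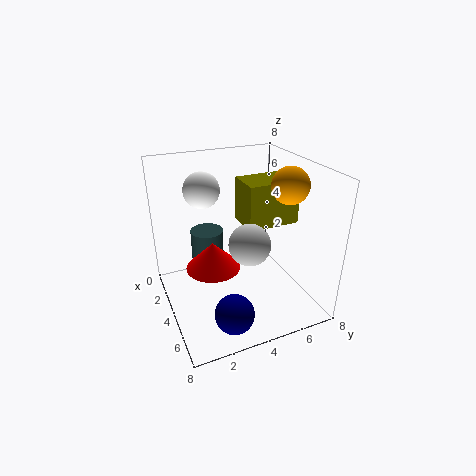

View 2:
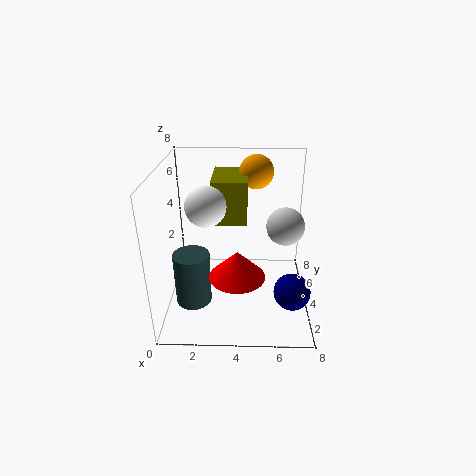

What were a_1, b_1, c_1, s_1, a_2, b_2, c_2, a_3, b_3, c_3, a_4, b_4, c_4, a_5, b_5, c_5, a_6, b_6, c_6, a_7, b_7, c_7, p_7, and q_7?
a_1 = 1.5; b_1 = 3; c_1 = 0.5; s_1 = 1; a_2 = 2.5; b_2 = 2.5; c_2 = 6.5; a_3 = 7; b_3 = 2.5; c_3 = 1.5; a_4 = 4; b_4 = 2.5; c_4 = 2.5; a_5 = 6.5; b_5 = 3.5; c_5 = 5; a_6 = 5; b_6 = 6.5; c_6 = 7; a_7 = 2.5; b_7 = 4.5; c_7 = 4.5; p_7 = 2; q_7 = 3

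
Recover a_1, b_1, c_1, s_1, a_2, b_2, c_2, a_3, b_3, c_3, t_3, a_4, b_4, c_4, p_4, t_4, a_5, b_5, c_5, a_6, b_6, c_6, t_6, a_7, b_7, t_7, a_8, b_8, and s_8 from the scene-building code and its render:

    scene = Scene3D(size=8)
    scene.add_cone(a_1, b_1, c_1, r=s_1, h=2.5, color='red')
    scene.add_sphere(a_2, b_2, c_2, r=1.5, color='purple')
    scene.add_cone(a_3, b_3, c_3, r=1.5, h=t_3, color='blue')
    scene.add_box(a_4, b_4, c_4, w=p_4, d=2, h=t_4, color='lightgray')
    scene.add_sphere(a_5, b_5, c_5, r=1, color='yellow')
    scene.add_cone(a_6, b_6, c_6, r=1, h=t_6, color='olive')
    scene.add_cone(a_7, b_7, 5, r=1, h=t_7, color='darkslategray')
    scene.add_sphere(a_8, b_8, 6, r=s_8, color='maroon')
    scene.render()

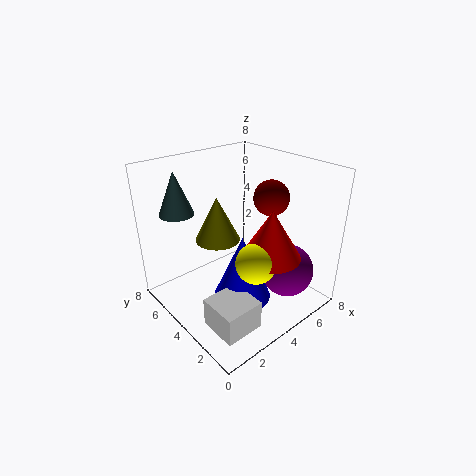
a_1 = 4; b_1 = 1.5; c_1 = 4; s_1 = 1.5; a_2 = 6; b_2 = 2; c_2 = 2; a_3 = 3; b_3 = 2.5; c_3 = 1.5; t_3 = 3.5; a_4 = 0.5; b_4 = 0.5; c_4 = 1; p_4 = 2; t_4 = 1.5; a_5 = 3; b_5 = 1.5; c_5 = 4; a_6 = 1.5; b_6 = 2.5; c_6 = 5.5; t_6 = 2; a_7 = 2; b_7 = 7; t_7 = 2.5; a_8 = 6; b_8 = 3.5; s_8 = 1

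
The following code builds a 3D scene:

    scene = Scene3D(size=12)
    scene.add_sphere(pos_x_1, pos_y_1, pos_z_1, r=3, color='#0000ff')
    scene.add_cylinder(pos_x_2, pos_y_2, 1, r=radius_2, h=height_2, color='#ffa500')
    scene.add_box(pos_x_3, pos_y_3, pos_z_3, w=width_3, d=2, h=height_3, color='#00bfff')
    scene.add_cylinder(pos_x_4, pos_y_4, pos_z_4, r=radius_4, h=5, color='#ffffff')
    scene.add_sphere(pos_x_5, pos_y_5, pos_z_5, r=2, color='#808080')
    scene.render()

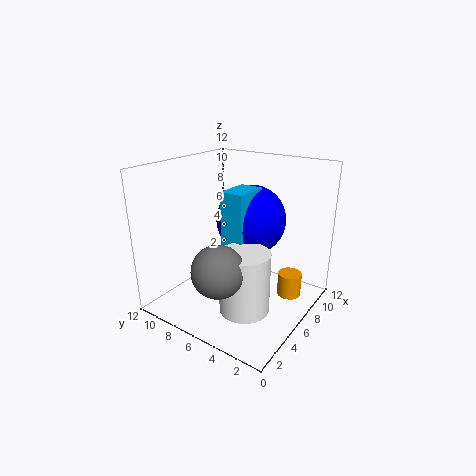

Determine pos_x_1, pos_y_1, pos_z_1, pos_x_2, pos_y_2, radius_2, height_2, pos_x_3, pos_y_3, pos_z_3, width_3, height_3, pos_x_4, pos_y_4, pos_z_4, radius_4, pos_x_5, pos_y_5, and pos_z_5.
pos_x_1 = 8; pos_y_1 = 6; pos_z_1 = 7; pos_x_2 = 8; pos_y_2 = 2; radius_2 = 1; height_2 = 2; pos_x_3 = 5; pos_y_3 = 5; pos_z_3 = 5; width_3 = 3; height_3 = 5; pos_x_4 = 4; pos_y_4 = 4; pos_z_4 = 1; radius_4 = 2; pos_x_5 = 2; pos_y_5 = 5; pos_z_5 = 5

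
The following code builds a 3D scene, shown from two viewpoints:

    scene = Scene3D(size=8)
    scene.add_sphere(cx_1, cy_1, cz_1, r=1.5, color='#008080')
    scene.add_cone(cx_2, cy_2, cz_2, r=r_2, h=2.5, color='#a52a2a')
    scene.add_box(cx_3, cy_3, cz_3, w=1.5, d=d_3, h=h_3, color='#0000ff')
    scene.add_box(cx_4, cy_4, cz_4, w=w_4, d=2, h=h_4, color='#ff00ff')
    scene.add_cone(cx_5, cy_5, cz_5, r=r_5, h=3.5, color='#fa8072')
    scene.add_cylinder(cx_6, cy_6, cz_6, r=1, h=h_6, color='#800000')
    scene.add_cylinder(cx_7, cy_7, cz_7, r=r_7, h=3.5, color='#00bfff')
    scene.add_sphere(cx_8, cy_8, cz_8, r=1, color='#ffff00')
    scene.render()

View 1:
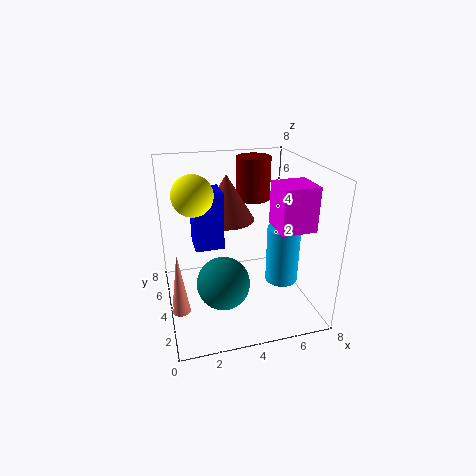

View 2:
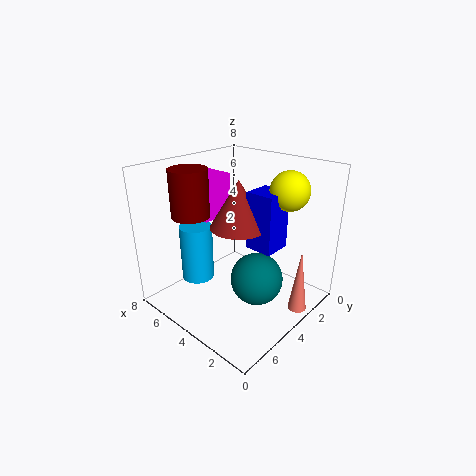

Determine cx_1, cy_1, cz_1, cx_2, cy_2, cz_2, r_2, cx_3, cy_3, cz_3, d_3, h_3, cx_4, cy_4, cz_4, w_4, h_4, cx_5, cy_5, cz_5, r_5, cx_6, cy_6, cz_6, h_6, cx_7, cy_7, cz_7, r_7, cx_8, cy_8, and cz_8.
cx_1 = 3, cy_1 = 3.5, cz_1 = 1.5, cx_2 = 3.5, cy_2 = 4.5, cz_2 = 5, r_2 = 1.5, cx_3 = 1.5, cy_3 = 3, cz_3 = 4, d_3 = 1.5, h_3 = 3, cx_4 = 6, cy_4 = 2.5, cz_4 = 4.5, w_4 = 2, h_4 = 2.5, cx_5 = 0.5, cy_5 = 3, cz_5 = 0.5, r_5 = 0.5, cx_6 = 5.5, cy_6 = 6, cz_6 = 5.5, h_6 = 2.5, cx_7 = 7, cy_7 = 4.5, cz_7 = 0.5, r_7 = 1, cx_8 = 1.5, cy_8 = 3, cz_8 = 7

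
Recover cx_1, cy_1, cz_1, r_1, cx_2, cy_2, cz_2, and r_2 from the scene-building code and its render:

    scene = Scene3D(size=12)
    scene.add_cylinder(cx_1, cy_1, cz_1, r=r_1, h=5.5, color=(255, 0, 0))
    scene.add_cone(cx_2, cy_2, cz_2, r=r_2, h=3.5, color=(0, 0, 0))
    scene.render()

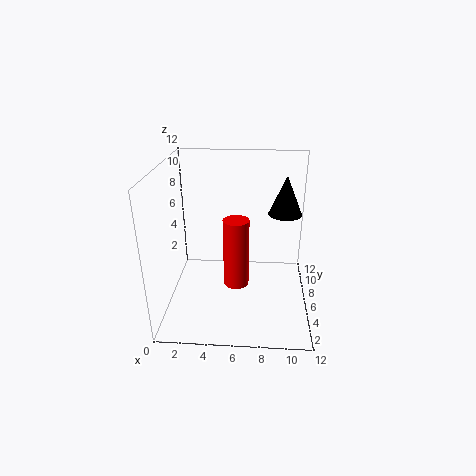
cx_1 = 6; cy_1 = 4; cz_1 = 3; r_1 = 1; cx_2 = 10; cy_2 = 9; cz_2 = 7; r_2 = 1.5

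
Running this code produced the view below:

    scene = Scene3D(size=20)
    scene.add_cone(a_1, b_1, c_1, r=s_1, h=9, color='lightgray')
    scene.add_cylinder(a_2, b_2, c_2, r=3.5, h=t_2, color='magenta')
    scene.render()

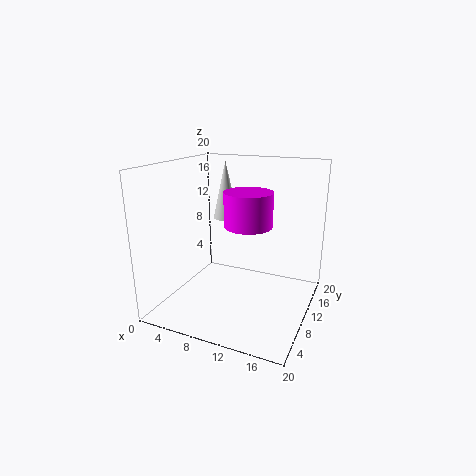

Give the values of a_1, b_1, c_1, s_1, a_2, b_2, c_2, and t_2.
a_1 = 5, b_1 = 16.5, c_1 = 10.5, s_1 = 2, a_2 = 10.5, b_2 = 12.5, c_2 = 11, t_2 = 5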